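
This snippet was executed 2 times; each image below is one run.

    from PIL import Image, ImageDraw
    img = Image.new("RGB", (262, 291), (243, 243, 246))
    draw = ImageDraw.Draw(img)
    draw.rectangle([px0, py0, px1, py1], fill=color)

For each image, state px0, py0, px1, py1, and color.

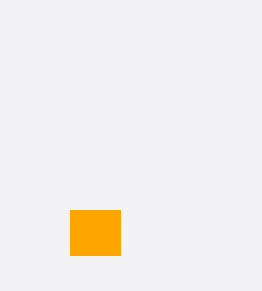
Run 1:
px0 = 70
py0 = 210
px1 = 120
py1 = 255
color = 'orange'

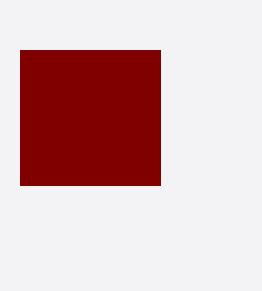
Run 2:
px0 = 20
py0 = 50
px1 = 160
py1 = 185
color = 'maroon'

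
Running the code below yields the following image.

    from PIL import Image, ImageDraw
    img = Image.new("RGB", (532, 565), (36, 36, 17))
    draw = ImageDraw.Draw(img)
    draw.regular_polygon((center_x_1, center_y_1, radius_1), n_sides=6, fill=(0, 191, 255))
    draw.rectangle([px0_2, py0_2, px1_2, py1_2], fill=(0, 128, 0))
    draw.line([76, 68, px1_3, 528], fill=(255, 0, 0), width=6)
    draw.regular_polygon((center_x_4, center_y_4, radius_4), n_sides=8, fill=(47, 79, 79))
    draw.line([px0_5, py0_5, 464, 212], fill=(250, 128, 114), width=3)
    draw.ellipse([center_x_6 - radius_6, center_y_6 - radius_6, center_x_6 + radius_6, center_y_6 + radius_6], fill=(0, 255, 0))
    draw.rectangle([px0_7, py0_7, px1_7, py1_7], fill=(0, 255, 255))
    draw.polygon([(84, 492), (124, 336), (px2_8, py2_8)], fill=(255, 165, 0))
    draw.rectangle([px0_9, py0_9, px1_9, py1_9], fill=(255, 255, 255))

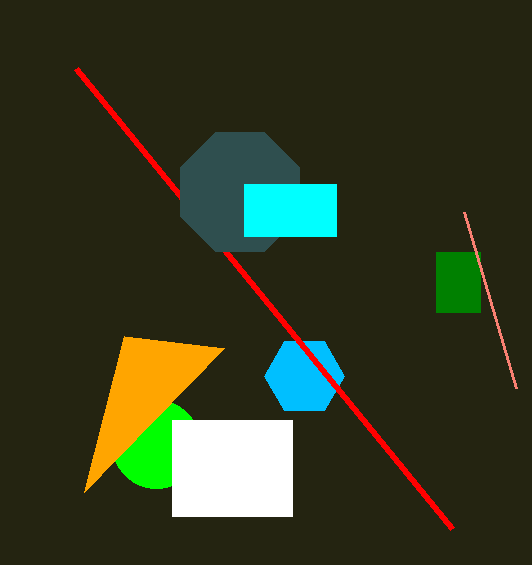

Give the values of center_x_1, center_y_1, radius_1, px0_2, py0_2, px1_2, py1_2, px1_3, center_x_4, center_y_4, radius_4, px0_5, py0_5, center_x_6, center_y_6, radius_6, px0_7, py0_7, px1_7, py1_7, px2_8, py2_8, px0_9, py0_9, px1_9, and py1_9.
center_x_1 = 304
center_y_1 = 376
radius_1 = 40
px0_2 = 436
py0_2 = 252
px1_2 = 480
py1_2 = 312
px1_3 = 452
center_x_4 = 240
center_y_4 = 192
radius_4 = 64
px0_5 = 516
py0_5 = 388
center_x_6 = 156
center_y_6 = 444
radius_6 = 44
px0_7 = 244
py0_7 = 184
px1_7 = 336
py1_7 = 236
px2_8 = 224
py2_8 = 348
px0_9 = 172
py0_9 = 420
px1_9 = 292
py1_9 = 516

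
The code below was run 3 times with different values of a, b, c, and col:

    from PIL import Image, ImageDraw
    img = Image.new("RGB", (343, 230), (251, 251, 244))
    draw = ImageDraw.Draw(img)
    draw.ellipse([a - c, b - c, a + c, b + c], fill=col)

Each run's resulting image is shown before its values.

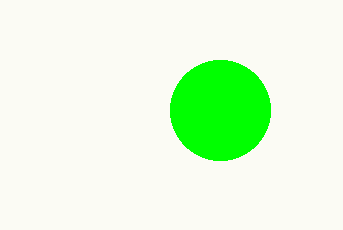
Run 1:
a = 220, b = 110, c = 50, col = 'lime'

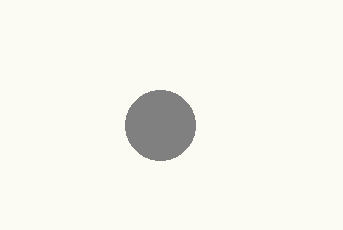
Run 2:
a = 160, b = 125, c = 35, col = 'gray'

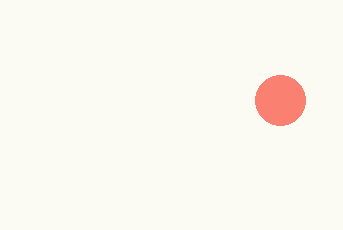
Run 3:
a = 280
b = 100
c = 25
col = 'salmon'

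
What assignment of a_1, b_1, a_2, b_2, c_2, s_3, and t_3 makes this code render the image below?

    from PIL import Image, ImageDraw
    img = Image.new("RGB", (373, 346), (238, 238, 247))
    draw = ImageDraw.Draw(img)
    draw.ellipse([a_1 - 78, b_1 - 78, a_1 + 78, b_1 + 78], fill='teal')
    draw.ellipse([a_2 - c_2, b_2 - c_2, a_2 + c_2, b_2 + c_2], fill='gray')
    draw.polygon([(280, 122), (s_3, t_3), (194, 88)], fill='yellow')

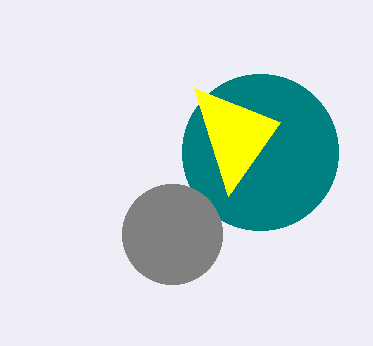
a_1 = 260; b_1 = 152; a_2 = 172; b_2 = 234; c_2 = 50; s_3 = 228; t_3 = 196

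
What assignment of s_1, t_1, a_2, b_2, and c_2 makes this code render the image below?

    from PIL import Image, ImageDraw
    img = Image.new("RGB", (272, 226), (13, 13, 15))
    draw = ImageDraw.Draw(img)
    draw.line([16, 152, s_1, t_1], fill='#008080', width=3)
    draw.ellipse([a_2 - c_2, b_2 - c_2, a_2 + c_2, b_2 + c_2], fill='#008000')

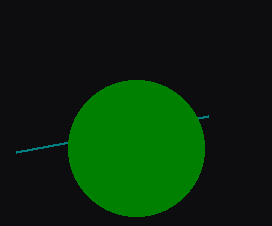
s_1 = 208; t_1 = 116; a_2 = 136; b_2 = 148; c_2 = 68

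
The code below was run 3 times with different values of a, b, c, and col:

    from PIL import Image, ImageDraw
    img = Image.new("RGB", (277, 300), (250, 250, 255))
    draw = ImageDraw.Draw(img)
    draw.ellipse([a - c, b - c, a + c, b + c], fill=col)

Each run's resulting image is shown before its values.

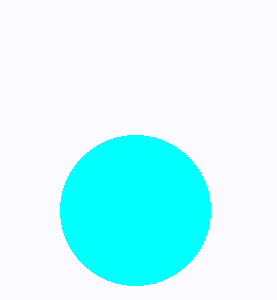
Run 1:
a = 135
b = 210
c = 75
col = 'cyan'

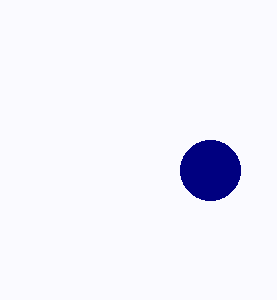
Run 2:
a = 210
b = 170
c = 30
col = 'navy'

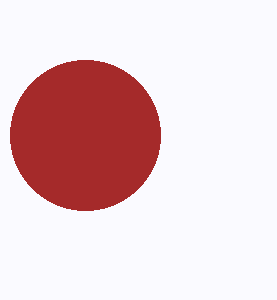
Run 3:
a = 85, b = 135, c = 75, col = 'brown'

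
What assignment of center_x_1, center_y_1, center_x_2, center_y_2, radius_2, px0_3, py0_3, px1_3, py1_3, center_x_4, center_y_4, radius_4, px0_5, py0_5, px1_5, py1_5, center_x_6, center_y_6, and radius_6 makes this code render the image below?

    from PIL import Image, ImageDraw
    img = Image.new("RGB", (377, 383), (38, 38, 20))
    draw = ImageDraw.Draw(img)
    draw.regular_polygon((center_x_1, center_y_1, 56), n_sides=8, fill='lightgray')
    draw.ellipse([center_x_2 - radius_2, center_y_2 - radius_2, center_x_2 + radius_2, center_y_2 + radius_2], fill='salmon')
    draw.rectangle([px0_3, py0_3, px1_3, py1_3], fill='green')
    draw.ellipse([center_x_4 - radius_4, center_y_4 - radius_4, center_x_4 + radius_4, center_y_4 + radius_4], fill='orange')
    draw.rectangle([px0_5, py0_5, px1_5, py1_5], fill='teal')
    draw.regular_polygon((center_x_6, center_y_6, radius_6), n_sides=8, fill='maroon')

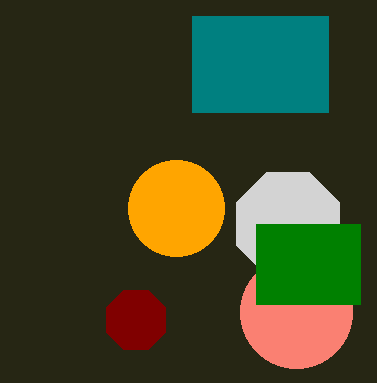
center_x_1 = 288, center_y_1 = 224, center_x_2 = 296, center_y_2 = 312, radius_2 = 56, px0_3 = 256, py0_3 = 224, px1_3 = 360, py1_3 = 304, center_x_4 = 176, center_y_4 = 208, radius_4 = 48, px0_5 = 192, py0_5 = 16, px1_5 = 328, py1_5 = 112, center_x_6 = 136, center_y_6 = 320, radius_6 = 32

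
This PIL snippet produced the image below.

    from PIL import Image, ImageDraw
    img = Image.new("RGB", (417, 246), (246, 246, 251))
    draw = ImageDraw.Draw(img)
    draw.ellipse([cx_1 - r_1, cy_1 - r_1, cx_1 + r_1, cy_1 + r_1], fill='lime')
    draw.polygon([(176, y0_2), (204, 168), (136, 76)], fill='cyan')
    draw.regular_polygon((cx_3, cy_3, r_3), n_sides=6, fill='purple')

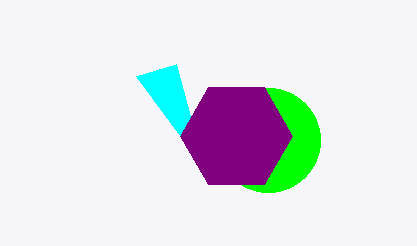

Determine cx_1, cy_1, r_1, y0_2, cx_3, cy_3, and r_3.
cx_1 = 268; cy_1 = 140; r_1 = 52; y0_2 = 64; cx_3 = 236; cy_3 = 136; r_3 = 56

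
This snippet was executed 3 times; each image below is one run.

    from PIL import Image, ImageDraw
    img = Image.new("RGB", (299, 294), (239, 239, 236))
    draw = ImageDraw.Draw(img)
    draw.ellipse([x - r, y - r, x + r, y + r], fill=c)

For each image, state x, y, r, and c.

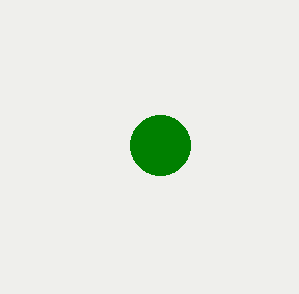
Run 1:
x = 160, y = 145, r = 30, c = 'green'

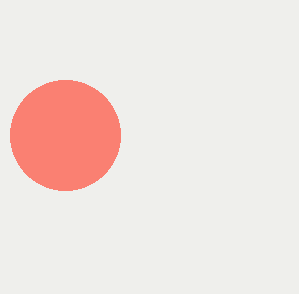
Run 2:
x = 65; y = 135; r = 55; c = 'salmon'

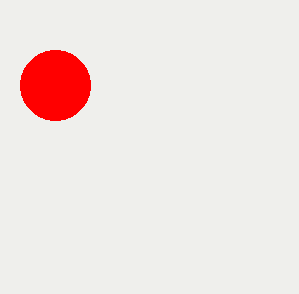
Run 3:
x = 55
y = 85
r = 35
c = 'red'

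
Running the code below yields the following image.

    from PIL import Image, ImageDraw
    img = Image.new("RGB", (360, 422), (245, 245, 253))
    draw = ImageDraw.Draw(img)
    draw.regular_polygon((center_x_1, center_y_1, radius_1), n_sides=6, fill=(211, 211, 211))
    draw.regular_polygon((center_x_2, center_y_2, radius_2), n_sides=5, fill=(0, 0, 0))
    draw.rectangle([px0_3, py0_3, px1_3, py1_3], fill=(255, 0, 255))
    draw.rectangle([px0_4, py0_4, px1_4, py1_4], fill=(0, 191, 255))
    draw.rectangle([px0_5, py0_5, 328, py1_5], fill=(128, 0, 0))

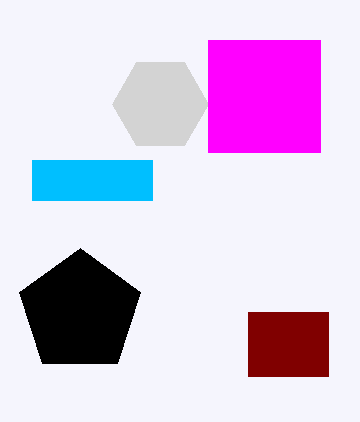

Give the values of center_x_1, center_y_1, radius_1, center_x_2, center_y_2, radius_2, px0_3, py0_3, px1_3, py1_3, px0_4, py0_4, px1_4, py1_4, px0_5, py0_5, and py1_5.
center_x_1 = 160, center_y_1 = 104, radius_1 = 48, center_x_2 = 80, center_y_2 = 312, radius_2 = 64, px0_3 = 208, py0_3 = 40, px1_3 = 320, py1_3 = 152, px0_4 = 32, py0_4 = 160, px1_4 = 152, py1_4 = 200, px0_5 = 248, py0_5 = 312, py1_5 = 376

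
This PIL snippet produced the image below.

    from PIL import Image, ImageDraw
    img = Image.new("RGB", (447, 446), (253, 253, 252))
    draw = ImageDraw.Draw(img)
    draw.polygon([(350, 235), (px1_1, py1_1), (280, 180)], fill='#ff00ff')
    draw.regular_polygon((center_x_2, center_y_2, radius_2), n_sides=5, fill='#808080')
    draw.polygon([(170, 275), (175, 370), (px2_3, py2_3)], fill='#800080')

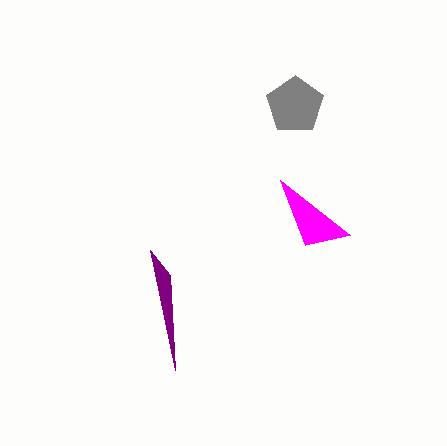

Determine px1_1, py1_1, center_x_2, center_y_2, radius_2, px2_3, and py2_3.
px1_1 = 305
py1_1 = 245
center_x_2 = 295
center_y_2 = 105
radius_2 = 30
px2_3 = 150
py2_3 = 250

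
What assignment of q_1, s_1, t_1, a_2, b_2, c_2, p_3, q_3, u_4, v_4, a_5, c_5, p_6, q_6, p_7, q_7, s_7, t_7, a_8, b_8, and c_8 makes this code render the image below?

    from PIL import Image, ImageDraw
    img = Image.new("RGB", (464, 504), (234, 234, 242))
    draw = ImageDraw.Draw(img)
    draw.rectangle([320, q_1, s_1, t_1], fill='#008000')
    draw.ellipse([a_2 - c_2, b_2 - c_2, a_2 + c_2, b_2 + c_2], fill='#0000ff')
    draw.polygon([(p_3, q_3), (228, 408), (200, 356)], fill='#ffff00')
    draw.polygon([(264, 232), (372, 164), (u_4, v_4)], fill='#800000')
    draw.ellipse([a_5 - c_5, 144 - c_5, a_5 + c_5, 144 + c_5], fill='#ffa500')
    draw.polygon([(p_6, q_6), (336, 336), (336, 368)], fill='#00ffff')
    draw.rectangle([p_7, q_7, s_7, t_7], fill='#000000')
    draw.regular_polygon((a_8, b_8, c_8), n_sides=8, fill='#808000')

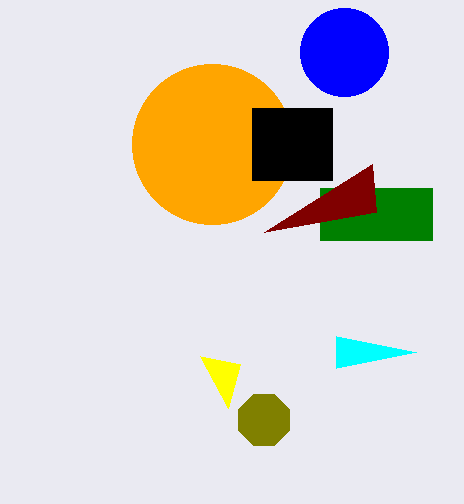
q_1 = 188, s_1 = 432, t_1 = 240, a_2 = 344, b_2 = 52, c_2 = 44, p_3 = 240, q_3 = 364, u_4 = 376, v_4 = 212, a_5 = 212, c_5 = 80, p_6 = 416, q_6 = 352, p_7 = 252, q_7 = 108, s_7 = 332, t_7 = 180, a_8 = 264, b_8 = 420, c_8 = 28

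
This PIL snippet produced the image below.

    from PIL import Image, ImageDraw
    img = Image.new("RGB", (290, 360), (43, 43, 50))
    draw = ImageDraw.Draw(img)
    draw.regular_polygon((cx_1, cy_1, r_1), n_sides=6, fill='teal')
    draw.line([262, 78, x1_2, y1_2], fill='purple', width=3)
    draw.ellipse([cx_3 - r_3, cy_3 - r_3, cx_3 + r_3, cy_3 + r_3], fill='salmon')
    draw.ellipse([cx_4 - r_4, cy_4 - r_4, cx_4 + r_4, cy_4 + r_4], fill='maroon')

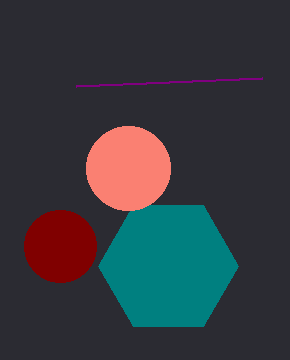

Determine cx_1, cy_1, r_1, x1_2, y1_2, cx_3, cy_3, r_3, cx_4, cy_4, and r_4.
cx_1 = 168
cy_1 = 266
r_1 = 70
x1_2 = 76
y1_2 = 86
cx_3 = 128
cy_3 = 168
r_3 = 42
cx_4 = 60
cy_4 = 246
r_4 = 36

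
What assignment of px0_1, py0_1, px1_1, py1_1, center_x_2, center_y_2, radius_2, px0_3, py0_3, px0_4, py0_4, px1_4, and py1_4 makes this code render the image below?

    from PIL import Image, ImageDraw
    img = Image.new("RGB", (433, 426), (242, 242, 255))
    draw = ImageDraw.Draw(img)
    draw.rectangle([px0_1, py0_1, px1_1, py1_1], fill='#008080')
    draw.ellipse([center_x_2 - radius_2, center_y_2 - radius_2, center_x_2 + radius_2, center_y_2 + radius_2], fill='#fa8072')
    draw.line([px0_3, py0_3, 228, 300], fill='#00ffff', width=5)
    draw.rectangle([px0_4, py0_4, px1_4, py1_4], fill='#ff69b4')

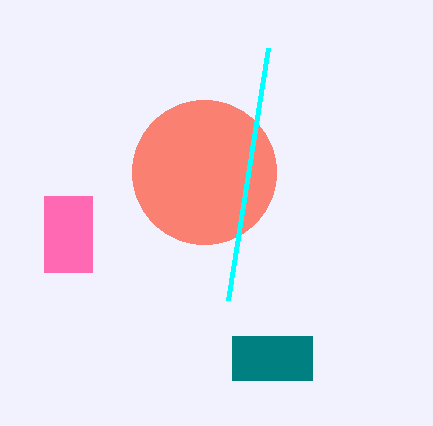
px0_1 = 232, py0_1 = 336, px1_1 = 312, py1_1 = 380, center_x_2 = 204, center_y_2 = 172, radius_2 = 72, px0_3 = 268, py0_3 = 48, px0_4 = 44, py0_4 = 196, px1_4 = 92, py1_4 = 272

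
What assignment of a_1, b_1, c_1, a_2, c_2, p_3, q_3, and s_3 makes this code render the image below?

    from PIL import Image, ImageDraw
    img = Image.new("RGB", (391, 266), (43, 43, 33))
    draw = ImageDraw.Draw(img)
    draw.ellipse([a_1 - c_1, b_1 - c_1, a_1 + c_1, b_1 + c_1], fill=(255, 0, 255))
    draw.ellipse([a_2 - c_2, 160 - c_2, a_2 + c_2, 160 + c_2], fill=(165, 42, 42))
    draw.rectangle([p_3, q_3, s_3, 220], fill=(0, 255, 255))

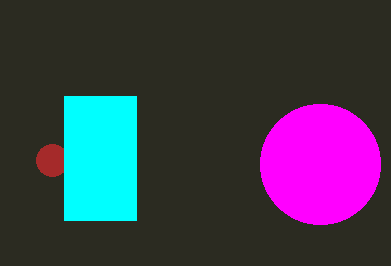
a_1 = 320, b_1 = 164, c_1 = 60, a_2 = 52, c_2 = 16, p_3 = 64, q_3 = 96, s_3 = 136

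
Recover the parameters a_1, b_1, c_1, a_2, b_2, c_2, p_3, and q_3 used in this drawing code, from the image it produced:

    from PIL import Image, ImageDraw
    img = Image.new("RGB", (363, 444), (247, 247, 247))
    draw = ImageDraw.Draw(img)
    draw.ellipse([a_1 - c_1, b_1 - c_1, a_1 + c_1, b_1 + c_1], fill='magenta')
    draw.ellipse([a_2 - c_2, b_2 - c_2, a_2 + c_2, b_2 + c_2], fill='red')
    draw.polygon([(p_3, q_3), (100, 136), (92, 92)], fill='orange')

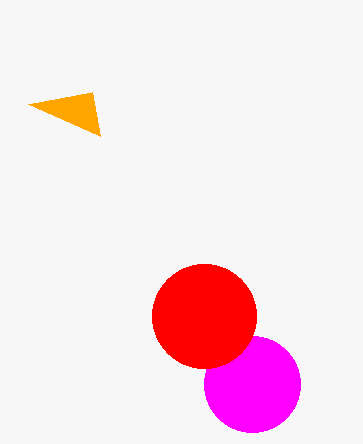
a_1 = 252
b_1 = 384
c_1 = 48
a_2 = 204
b_2 = 316
c_2 = 52
p_3 = 28
q_3 = 104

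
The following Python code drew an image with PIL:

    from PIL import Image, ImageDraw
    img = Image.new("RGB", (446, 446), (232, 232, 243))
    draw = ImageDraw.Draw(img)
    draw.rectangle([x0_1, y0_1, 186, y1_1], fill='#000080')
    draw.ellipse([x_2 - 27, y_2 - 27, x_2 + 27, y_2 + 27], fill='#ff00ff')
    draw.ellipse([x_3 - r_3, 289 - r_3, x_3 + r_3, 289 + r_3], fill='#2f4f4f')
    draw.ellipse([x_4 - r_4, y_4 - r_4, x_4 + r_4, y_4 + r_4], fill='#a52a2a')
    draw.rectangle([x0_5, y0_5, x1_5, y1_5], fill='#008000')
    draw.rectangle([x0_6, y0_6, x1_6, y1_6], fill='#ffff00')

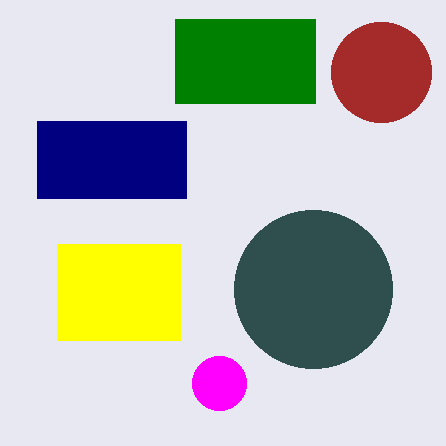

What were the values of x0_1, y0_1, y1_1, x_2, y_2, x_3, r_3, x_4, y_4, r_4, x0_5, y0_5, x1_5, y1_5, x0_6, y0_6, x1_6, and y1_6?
x0_1 = 37; y0_1 = 121; y1_1 = 198; x_2 = 219; y_2 = 383; x_3 = 313; r_3 = 79; x_4 = 381; y_4 = 72; r_4 = 50; x0_5 = 175; y0_5 = 19; x1_5 = 315; y1_5 = 103; x0_6 = 57; y0_6 = 244; x1_6 = 180; y1_6 = 340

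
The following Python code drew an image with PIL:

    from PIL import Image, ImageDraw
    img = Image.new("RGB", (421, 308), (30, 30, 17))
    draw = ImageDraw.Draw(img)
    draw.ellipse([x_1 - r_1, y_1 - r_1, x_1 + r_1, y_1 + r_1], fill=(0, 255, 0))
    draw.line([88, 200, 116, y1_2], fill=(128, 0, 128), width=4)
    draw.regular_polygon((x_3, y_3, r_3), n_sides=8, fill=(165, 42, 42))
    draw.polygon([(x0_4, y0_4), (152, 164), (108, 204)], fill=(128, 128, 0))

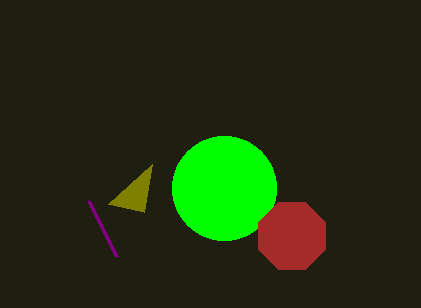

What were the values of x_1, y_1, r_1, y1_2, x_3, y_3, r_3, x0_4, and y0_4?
x_1 = 224
y_1 = 188
r_1 = 52
y1_2 = 256
x_3 = 292
y_3 = 236
r_3 = 36
x0_4 = 144
y0_4 = 212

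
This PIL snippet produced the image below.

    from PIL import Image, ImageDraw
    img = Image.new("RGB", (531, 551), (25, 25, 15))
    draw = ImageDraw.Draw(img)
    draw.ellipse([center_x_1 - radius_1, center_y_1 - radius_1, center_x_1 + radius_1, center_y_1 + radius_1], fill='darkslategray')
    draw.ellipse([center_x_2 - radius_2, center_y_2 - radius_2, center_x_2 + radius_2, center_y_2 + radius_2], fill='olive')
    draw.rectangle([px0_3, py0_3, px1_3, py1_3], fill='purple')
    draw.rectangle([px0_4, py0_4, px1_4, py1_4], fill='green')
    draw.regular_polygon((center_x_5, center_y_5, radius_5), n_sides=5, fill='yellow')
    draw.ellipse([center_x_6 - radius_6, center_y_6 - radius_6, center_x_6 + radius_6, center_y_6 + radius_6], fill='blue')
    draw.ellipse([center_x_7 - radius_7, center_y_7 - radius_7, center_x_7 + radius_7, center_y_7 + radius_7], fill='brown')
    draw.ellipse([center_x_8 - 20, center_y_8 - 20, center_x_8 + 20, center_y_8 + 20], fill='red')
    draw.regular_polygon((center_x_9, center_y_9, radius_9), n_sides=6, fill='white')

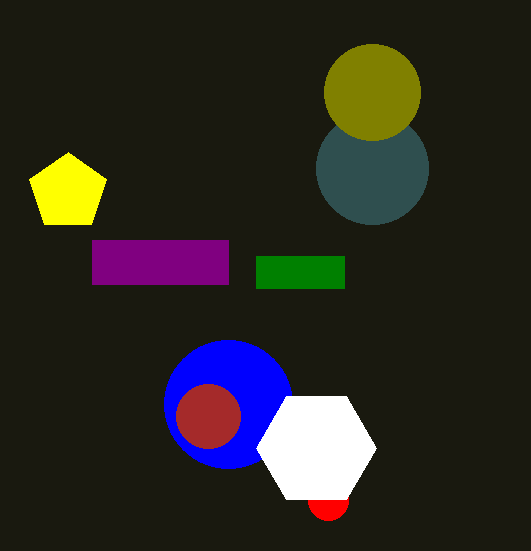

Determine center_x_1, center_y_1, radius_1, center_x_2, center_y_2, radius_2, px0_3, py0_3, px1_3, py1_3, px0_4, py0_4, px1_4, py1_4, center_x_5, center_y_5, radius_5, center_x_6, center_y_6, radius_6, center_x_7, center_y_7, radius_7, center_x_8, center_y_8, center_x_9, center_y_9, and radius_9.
center_x_1 = 372, center_y_1 = 168, radius_1 = 56, center_x_2 = 372, center_y_2 = 92, radius_2 = 48, px0_3 = 92, py0_3 = 240, px1_3 = 228, py1_3 = 284, px0_4 = 256, py0_4 = 256, px1_4 = 344, py1_4 = 288, center_x_5 = 68, center_y_5 = 192, radius_5 = 40, center_x_6 = 228, center_y_6 = 404, radius_6 = 64, center_x_7 = 208, center_y_7 = 416, radius_7 = 32, center_x_8 = 328, center_y_8 = 500, center_x_9 = 316, center_y_9 = 448, radius_9 = 60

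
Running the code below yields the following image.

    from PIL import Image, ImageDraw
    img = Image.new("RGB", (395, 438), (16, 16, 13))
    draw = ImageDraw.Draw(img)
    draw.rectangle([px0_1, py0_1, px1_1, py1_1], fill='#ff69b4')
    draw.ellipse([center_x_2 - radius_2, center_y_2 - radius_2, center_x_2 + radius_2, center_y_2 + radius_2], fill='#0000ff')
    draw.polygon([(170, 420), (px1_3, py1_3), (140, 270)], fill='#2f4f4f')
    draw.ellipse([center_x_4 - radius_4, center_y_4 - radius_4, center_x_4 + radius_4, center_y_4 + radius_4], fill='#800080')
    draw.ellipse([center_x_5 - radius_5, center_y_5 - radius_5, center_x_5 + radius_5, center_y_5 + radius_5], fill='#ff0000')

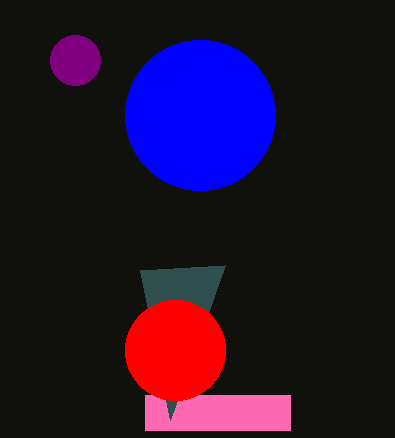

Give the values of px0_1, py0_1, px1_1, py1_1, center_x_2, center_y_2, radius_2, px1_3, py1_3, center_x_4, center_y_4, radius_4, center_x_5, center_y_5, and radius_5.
px0_1 = 145; py0_1 = 395; px1_1 = 290; py1_1 = 430; center_x_2 = 200; center_y_2 = 115; radius_2 = 75; px1_3 = 225; py1_3 = 265; center_x_4 = 75; center_y_4 = 60; radius_4 = 25; center_x_5 = 175; center_y_5 = 350; radius_5 = 50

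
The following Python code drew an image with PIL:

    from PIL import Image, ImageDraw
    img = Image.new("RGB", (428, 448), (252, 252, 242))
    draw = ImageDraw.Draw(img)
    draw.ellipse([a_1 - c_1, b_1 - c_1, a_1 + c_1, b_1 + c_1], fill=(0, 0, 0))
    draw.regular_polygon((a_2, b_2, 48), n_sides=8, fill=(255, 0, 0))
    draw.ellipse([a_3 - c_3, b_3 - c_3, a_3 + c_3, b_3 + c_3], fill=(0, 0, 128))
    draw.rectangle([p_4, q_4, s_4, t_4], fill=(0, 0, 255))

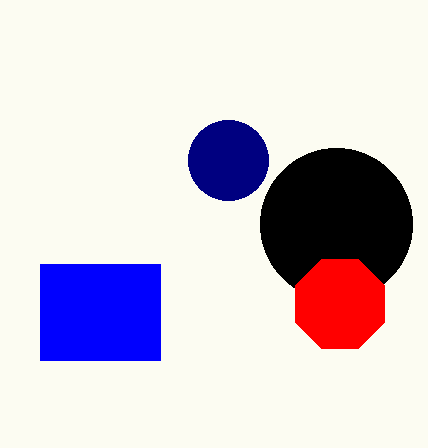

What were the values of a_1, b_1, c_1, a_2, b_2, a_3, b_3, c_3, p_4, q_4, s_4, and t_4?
a_1 = 336
b_1 = 224
c_1 = 76
a_2 = 340
b_2 = 304
a_3 = 228
b_3 = 160
c_3 = 40
p_4 = 40
q_4 = 264
s_4 = 160
t_4 = 360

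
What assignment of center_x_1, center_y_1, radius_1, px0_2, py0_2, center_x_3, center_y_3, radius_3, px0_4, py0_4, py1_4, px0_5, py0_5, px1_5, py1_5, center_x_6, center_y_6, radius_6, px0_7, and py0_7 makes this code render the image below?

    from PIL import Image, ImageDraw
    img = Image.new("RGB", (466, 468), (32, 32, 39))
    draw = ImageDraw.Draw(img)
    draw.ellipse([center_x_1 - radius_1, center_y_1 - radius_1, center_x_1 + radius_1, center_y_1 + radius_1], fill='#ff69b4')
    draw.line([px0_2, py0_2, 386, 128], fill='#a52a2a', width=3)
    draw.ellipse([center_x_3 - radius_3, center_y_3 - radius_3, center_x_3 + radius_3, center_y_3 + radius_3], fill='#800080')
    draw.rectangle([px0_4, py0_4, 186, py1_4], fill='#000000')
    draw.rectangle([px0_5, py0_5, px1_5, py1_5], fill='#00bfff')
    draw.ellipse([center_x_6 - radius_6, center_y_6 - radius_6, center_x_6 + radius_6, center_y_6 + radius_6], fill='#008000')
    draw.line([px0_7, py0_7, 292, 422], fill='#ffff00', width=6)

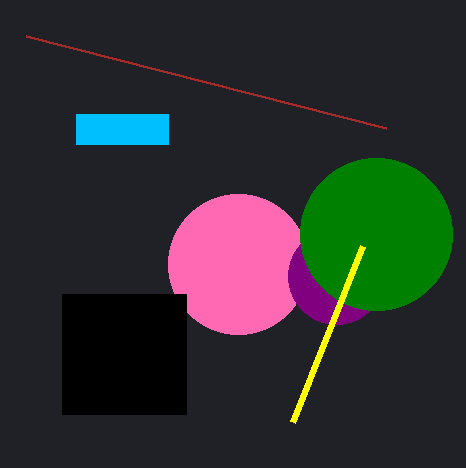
center_x_1 = 238, center_y_1 = 264, radius_1 = 70, px0_2 = 26, py0_2 = 36, center_x_3 = 336, center_y_3 = 276, radius_3 = 48, px0_4 = 62, py0_4 = 294, py1_4 = 414, px0_5 = 76, py0_5 = 114, px1_5 = 168, py1_5 = 144, center_x_6 = 376, center_y_6 = 234, radius_6 = 76, px0_7 = 362, py0_7 = 246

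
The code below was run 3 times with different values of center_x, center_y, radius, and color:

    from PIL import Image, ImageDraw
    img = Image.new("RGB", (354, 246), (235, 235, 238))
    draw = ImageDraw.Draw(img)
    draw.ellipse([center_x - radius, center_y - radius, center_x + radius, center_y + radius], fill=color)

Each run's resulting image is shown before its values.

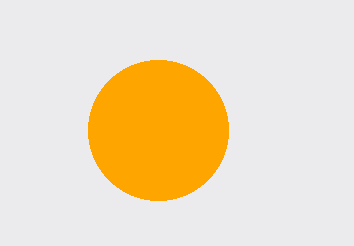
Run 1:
center_x = 158; center_y = 130; radius = 70; color = 'orange'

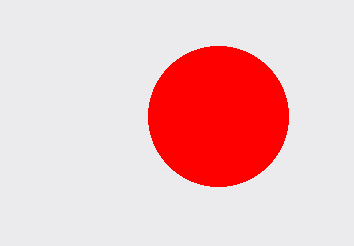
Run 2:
center_x = 218
center_y = 116
radius = 70
color = 'red'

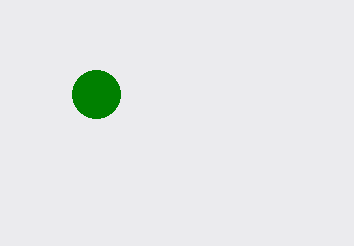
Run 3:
center_x = 96, center_y = 94, radius = 24, color = 'green'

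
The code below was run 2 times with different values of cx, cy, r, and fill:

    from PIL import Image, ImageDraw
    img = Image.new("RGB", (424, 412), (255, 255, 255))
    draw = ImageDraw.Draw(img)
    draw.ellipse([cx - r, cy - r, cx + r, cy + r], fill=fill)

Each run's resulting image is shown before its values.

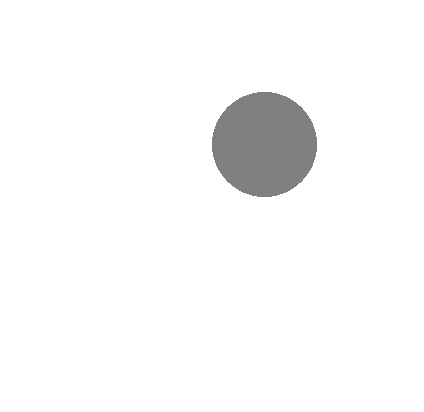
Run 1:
cx = 264
cy = 144
r = 52
fill = 'gray'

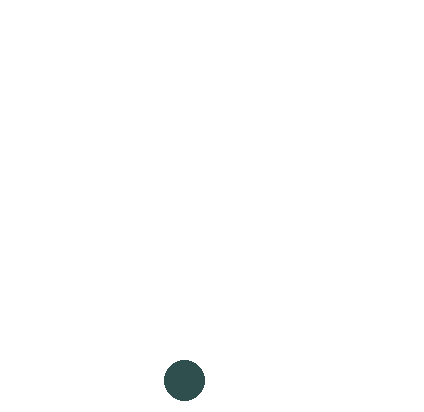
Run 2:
cx = 184
cy = 380
r = 20
fill = 'darkslategray'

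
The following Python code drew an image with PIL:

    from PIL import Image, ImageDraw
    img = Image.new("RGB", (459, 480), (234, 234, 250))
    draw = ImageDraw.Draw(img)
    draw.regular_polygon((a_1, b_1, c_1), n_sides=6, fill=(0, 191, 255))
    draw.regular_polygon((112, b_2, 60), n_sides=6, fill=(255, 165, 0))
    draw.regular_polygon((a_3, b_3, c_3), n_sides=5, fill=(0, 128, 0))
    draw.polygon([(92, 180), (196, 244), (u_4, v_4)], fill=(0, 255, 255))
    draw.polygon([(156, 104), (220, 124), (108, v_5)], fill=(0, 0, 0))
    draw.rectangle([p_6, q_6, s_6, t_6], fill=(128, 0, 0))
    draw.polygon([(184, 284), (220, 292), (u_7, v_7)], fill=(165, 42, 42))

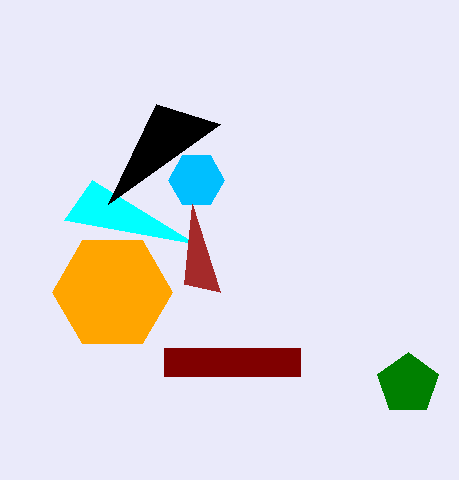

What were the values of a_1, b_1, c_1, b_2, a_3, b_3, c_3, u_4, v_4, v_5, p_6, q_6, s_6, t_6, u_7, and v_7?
a_1 = 196, b_1 = 180, c_1 = 28, b_2 = 292, a_3 = 408, b_3 = 384, c_3 = 32, u_4 = 64, v_4 = 220, v_5 = 204, p_6 = 164, q_6 = 348, s_6 = 300, t_6 = 376, u_7 = 192, v_7 = 204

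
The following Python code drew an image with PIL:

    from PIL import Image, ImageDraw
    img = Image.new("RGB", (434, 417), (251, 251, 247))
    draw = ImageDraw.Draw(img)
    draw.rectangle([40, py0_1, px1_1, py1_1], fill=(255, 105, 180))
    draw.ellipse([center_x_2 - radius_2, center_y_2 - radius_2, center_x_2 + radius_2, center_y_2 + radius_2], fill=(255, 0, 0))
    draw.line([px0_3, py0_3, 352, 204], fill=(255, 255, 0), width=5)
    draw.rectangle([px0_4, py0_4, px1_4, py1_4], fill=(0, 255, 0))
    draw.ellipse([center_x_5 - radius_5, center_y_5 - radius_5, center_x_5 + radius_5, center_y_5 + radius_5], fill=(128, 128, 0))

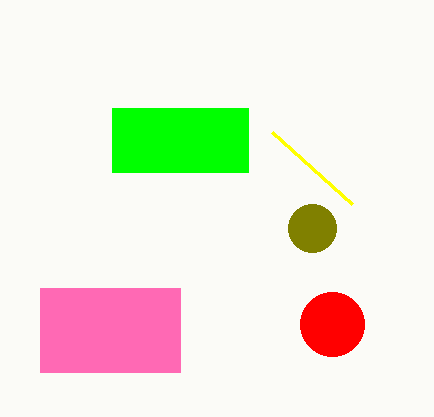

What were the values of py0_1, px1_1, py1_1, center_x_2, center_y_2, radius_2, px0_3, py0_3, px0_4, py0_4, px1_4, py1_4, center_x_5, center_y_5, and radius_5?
py0_1 = 288; px1_1 = 180; py1_1 = 372; center_x_2 = 332; center_y_2 = 324; radius_2 = 32; px0_3 = 272; py0_3 = 132; px0_4 = 112; py0_4 = 108; px1_4 = 248; py1_4 = 172; center_x_5 = 312; center_y_5 = 228; radius_5 = 24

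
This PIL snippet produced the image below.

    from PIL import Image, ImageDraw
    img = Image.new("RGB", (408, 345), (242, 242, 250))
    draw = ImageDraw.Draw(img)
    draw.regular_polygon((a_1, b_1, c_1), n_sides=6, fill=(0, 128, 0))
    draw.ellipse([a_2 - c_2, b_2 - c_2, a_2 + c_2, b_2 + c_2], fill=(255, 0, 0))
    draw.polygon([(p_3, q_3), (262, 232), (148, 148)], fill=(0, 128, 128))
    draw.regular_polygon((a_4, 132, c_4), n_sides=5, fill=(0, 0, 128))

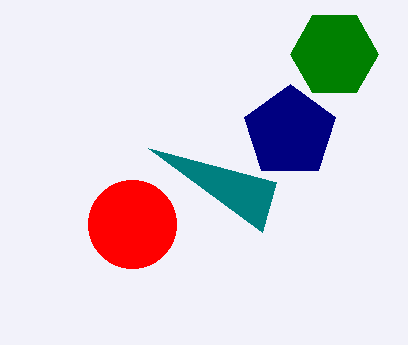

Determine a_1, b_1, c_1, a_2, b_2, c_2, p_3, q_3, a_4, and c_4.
a_1 = 334
b_1 = 54
c_1 = 44
a_2 = 132
b_2 = 224
c_2 = 44
p_3 = 276
q_3 = 182
a_4 = 290
c_4 = 48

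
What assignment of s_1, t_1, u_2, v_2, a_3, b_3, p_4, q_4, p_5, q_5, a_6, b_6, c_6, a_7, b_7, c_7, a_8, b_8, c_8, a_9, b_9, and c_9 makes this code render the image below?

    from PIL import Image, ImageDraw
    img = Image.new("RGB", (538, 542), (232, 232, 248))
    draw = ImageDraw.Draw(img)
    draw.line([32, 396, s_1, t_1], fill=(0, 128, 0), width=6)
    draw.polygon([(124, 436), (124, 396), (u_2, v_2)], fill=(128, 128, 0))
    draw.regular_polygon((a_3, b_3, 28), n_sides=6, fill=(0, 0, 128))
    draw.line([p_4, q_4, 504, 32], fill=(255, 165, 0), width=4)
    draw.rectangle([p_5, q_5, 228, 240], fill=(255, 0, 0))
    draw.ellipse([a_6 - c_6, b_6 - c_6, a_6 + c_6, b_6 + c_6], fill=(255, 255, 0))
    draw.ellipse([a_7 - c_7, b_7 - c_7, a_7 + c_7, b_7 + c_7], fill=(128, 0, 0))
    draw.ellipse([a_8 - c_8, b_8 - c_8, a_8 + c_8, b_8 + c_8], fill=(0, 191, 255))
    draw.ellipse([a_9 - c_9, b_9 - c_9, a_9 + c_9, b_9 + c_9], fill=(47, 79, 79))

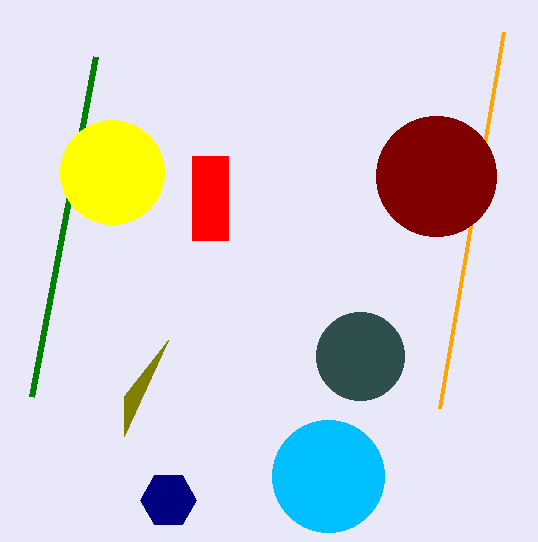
s_1 = 96, t_1 = 56, u_2 = 168, v_2 = 340, a_3 = 168, b_3 = 500, p_4 = 440, q_4 = 408, p_5 = 192, q_5 = 156, a_6 = 112, b_6 = 172, c_6 = 52, a_7 = 436, b_7 = 176, c_7 = 60, a_8 = 328, b_8 = 476, c_8 = 56, a_9 = 360, b_9 = 356, c_9 = 44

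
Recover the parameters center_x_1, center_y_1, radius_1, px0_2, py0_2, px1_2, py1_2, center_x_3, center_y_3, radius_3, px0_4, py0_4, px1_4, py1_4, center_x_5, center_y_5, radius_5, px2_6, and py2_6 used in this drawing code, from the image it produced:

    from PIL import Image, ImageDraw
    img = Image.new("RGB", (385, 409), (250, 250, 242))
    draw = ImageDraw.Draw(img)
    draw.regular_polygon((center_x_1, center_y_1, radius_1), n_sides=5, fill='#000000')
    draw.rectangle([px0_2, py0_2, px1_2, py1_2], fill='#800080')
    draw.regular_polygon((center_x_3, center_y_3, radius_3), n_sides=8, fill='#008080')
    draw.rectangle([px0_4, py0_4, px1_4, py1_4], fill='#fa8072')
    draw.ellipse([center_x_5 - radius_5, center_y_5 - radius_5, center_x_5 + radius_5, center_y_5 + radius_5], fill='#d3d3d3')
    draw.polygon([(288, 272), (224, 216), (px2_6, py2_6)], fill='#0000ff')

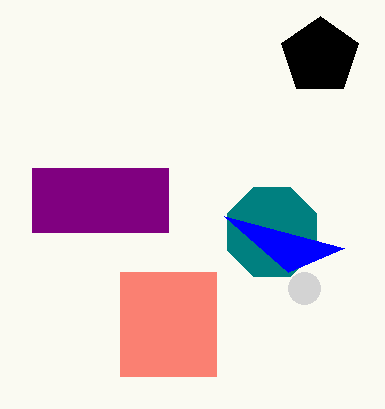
center_x_1 = 320, center_y_1 = 56, radius_1 = 40, px0_2 = 32, py0_2 = 168, px1_2 = 168, py1_2 = 232, center_x_3 = 272, center_y_3 = 232, radius_3 = 48, px0_4 = 120, py0_4 = 272, px1_4 = 216, py1_4 = 376, center_x_5 = 304, center_y_5 = 288, radius_5 = 16, px2_6 = 344, py2_6 = 248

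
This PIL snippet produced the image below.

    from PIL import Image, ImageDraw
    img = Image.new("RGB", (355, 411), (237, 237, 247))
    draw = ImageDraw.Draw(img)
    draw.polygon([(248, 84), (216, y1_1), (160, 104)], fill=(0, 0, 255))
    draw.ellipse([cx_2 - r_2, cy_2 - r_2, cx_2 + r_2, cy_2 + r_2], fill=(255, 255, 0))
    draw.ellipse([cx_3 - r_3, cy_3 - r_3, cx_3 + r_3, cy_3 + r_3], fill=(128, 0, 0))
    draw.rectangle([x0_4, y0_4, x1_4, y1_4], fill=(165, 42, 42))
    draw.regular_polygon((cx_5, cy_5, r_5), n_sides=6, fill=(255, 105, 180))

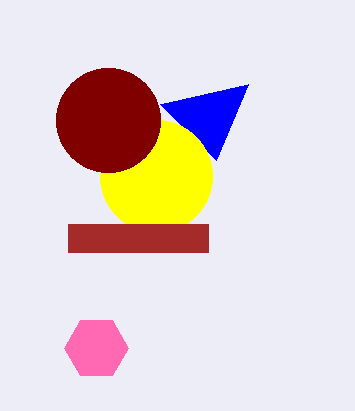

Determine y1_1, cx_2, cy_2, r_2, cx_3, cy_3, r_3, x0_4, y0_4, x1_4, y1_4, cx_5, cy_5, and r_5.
y1_1 = 160, cx_2 = 156, cy_2 = 176, r_2 = 56, cx_3 = 108, cy_3 = 120, r_3 = 52, x0_4 = 68, y0_4 = 224, x1_4 = 208, y1_4 = 252, cx_5 = 96, cy_5 = 348, r_5 = 32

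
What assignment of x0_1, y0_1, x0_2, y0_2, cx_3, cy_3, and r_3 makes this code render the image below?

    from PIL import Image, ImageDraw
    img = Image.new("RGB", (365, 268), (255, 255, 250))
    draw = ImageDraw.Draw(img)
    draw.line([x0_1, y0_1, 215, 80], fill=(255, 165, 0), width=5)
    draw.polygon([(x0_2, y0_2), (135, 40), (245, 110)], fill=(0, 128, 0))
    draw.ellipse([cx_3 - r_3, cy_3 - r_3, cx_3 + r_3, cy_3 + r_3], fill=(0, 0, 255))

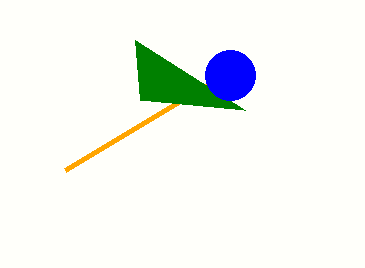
x0_1 = 65
y0_1 = 170
x0_2 = 140
y0_2 = 100
cx_3 = 230
cy_3 = 75
r_3 = 25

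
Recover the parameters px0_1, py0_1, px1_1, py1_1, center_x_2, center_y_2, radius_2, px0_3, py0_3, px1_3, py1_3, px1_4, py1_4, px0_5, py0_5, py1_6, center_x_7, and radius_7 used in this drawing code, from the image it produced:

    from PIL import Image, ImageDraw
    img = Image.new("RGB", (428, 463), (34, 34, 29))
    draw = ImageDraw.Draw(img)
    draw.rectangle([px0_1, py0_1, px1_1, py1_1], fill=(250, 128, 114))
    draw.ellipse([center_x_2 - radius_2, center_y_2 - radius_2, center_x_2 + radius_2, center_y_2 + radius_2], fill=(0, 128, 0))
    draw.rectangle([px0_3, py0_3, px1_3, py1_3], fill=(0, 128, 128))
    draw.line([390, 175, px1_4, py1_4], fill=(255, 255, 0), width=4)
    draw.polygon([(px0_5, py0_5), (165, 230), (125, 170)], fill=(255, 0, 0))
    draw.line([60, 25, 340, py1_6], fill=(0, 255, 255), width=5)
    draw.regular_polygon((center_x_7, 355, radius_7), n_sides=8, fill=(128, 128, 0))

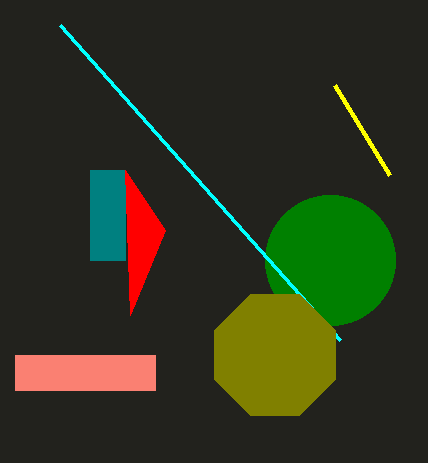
px0_1 = 15
py0_1 = 355
px1_1 = 155
py1_1 = 390
center_x_2 = 330
center_y_2 = 260
radius_2 = 65
px0_3 = 90
py0_3 = 170
px1_3 = 125
py1_3 = 260
px1_4 = 335
py1_4 = 85
px0_5 = 130
py0_5 = 315
py1_6 = 340
center_x_7 = 275
radius_7 = 65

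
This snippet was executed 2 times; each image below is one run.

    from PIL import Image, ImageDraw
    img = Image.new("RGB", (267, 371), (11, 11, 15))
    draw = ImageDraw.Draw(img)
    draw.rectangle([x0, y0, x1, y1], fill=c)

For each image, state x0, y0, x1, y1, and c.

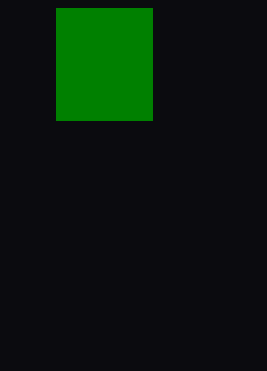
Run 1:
x0 = 56; y0 = 8; x1 = 152; y1 = 120; c = 'green'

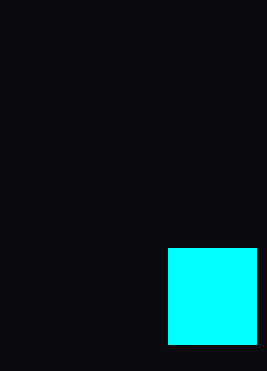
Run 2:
x0 = 168
y0 = 248
x1 = 256
y1 = 344
c = 'cyan'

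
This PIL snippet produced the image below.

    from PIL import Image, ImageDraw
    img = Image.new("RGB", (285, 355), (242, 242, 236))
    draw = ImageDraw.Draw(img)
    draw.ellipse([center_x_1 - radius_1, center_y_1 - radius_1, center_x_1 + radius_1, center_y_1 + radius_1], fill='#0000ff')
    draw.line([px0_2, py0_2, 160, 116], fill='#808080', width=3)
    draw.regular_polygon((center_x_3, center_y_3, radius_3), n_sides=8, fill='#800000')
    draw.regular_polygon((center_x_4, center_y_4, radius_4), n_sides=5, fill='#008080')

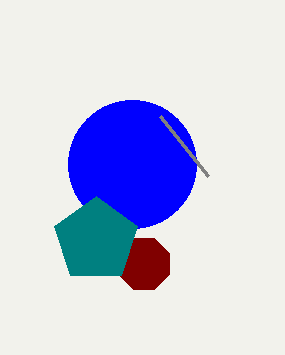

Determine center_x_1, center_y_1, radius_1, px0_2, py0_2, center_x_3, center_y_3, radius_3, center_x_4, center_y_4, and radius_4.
center_x_1 = 132
center_y_1 = 164
radius_1 = 64
px0_2 = 208
py0_2 = 176
center_x_3 = 144
center_y_3 = 264
radius_3 = 28
center_x_4 = 96
center_y_4 = 240
radius_4 = 44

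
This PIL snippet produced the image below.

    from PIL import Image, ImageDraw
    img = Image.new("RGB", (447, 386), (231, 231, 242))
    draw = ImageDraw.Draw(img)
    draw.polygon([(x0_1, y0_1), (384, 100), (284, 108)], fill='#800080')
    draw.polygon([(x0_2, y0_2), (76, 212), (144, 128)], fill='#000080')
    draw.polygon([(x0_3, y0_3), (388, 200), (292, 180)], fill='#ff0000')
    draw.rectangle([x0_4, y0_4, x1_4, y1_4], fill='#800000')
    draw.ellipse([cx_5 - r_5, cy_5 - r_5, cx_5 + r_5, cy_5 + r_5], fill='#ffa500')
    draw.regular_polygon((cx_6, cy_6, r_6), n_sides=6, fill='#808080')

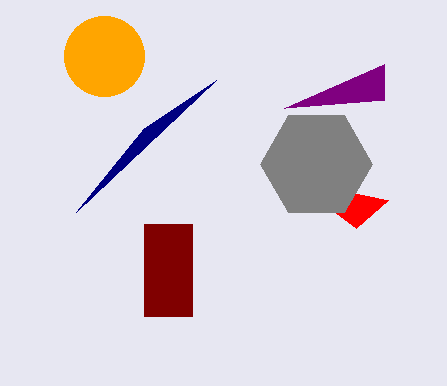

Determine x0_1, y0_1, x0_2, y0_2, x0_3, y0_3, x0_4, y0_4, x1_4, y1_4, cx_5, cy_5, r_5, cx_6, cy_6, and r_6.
x0_1 = 384, y0_1 = 64, x0_2 = 216, y0_2 = 80, x0_3 = 356, y0_3 = 228, x0_4 = 144, y0_4 = 224, x1_4 = 192, y1_4 = 316, cx_5 = 104, cy_5 = 56, r_5 = 40, cx_6 = 316, cy_6 = 164, r_6 = 56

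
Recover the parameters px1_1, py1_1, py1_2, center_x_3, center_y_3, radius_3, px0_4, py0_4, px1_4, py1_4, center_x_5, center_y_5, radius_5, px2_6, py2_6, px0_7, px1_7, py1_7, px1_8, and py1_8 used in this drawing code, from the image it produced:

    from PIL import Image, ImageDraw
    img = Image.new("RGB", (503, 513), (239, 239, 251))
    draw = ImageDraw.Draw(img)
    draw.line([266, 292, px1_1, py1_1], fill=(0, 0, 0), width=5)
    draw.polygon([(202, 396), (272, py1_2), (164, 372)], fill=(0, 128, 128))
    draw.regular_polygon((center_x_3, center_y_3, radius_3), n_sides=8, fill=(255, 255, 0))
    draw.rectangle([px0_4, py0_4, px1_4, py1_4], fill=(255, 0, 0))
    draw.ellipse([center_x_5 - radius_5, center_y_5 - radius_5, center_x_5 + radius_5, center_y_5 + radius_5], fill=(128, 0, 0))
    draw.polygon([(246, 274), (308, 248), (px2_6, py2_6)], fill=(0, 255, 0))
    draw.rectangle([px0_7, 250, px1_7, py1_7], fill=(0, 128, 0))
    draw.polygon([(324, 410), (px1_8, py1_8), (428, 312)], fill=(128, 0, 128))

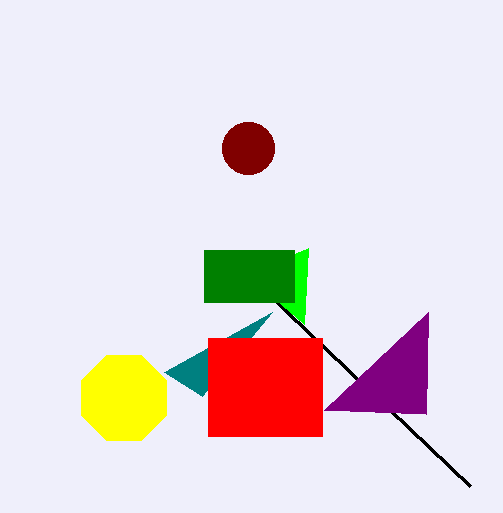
px1_1 = 470, py1_1 = 486, py1_2 = 312, center_x_3 = 124, center_y_3 = 398, radius_3 = 46, px0_4 = 208, py0_4 = 338, px1_4 = 322, py1_4 = 436, center_x_5 = 248, center_y_5 = 148, radius_5 = 26, px2_6 = 304, py2_6 = 324, px0_7 = 204, px1_7 = 294, py1_7 = 302, px1_8 = 426, py1_8 = 414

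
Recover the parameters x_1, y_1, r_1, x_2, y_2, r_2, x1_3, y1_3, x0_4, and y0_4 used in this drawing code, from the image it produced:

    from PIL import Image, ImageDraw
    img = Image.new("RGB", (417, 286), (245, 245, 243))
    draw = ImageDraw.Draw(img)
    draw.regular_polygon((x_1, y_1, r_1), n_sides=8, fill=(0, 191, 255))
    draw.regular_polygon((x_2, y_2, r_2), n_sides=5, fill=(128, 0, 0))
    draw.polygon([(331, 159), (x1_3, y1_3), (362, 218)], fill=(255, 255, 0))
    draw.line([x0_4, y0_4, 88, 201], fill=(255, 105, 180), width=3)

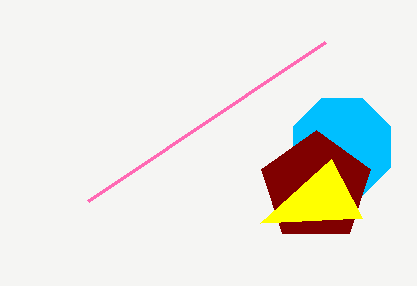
x_1 = 342
y_1 = 147
r_1 = 53
x_2 = 316
y_2 = 187
r_2 = 57
x1_3 = 260
y1_3 = 223
x0_4 = 325
y0_4 = 42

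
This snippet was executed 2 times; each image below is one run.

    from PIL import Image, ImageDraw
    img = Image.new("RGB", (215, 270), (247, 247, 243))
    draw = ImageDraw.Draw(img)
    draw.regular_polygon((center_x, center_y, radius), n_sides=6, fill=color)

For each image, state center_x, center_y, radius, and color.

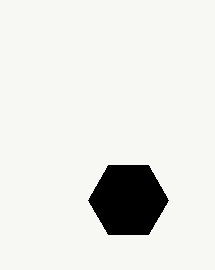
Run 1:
center_x = 128
center_y = 200
radius = 40
color = 'black'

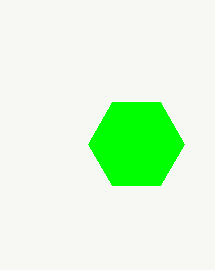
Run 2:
center_x = 136
center_y = 144
radius = 48
color = 'lime'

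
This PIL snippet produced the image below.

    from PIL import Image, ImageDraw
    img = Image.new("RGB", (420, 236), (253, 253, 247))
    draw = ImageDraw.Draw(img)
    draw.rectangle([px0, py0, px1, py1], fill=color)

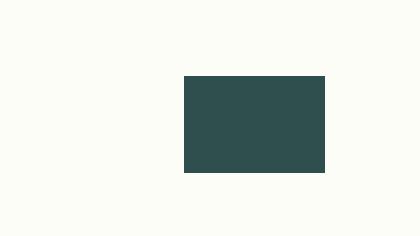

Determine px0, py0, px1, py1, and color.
px0 = 184; py0 = 76; px1 = 324; py1 = 172; color = 'darkslategray'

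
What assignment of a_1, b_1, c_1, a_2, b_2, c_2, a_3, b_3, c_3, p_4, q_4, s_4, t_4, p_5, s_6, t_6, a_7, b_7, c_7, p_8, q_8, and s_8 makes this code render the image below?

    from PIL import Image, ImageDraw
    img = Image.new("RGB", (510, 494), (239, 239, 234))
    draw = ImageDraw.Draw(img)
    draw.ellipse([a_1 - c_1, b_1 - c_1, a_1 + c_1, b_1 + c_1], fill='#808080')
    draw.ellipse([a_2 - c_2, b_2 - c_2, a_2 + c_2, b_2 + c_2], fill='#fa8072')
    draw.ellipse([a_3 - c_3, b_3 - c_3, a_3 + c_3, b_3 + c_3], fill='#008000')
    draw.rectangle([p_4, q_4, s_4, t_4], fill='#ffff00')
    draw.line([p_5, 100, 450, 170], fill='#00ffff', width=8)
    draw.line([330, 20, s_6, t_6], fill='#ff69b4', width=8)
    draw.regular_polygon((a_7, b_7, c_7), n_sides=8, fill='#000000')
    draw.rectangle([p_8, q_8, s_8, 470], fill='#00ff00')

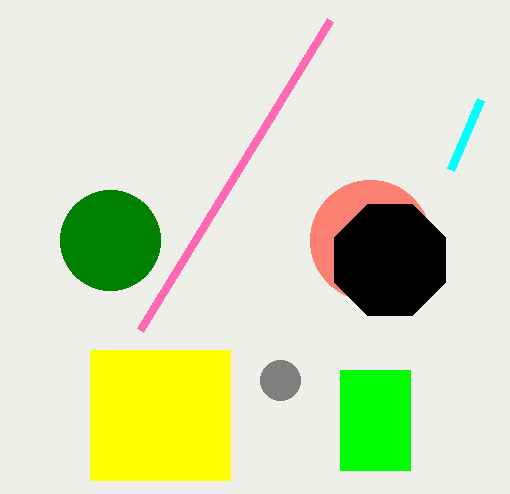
a_1 = 280, b_1 = 380, c_1 = 20, a_2 = 370, b_2 = 240, c_2 = 60, a_3 = 110, b_3 = 240, c_3 = 50, p_4 = 90, q_4 = 350, s_4 = 230, t_4 = 480, p_5 = 480, s_6 = 140, t_6 = 330, a_7 = 390, b_7 = 260, c_7 = 60, p_8 = 340, q_8 = 370, s_8 = 410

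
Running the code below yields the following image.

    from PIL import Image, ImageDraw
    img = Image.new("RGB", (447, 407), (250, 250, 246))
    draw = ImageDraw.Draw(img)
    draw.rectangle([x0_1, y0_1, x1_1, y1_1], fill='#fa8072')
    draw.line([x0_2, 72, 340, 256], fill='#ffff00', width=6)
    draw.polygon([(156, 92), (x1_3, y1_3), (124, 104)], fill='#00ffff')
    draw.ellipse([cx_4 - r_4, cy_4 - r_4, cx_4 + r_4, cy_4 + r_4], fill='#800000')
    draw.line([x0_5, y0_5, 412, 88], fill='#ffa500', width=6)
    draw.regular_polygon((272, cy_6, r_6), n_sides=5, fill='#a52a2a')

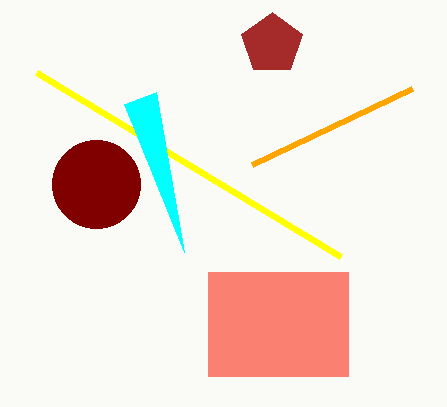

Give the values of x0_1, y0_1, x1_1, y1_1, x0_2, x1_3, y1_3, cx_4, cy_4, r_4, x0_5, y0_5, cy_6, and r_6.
x0_1 = 208
y0_1 = 272
x1_1 = 348
y1_1 = 376
x0_2 = 36
x1_3 = 184
y1_3 = 252
cx_4 = 96
cy_4 = 184
r_4 = 44
x0_5 = 252
y0_5 = 164
cy_6 = 44
r_6 = 32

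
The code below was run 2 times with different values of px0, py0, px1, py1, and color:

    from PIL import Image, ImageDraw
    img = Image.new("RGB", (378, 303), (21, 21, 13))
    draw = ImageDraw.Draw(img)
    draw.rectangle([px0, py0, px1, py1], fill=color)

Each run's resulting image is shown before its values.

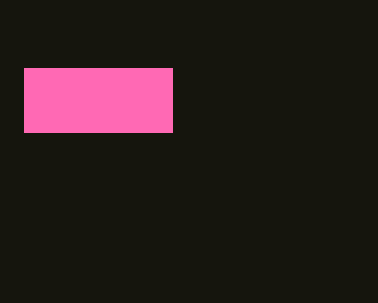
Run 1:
px0 = 24
py0 = 68
px1 = 172
py1 = 132
color = 'hotpink'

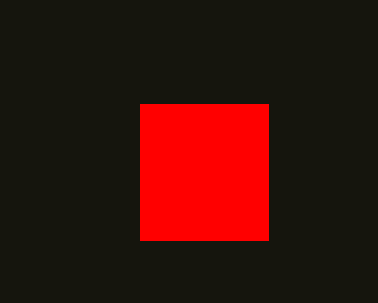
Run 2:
px0 = 140, py0 = 104, px1 = 268, py1 = 240, color = 'red'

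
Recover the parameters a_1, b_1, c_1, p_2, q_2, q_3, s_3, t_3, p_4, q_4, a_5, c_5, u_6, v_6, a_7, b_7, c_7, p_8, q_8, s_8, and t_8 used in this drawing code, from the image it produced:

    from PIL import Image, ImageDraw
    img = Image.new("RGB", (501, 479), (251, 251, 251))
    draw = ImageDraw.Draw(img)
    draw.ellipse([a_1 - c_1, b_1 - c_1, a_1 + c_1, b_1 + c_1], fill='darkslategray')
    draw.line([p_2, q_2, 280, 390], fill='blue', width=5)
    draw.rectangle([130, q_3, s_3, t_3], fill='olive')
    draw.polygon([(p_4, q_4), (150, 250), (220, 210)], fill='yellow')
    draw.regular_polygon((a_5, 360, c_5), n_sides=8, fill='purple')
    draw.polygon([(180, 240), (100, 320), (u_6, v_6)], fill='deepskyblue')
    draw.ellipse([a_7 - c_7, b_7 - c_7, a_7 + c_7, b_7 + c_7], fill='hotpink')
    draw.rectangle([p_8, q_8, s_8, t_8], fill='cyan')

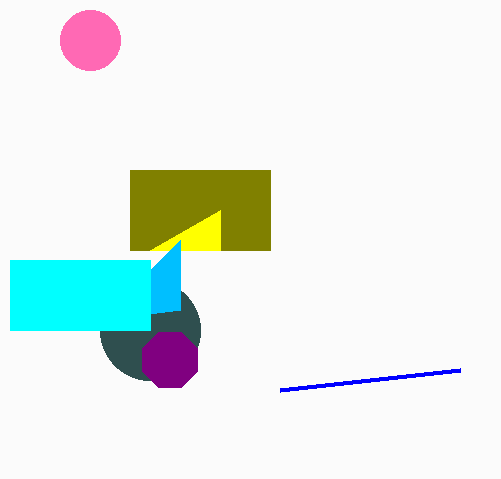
a_1 = 150
b_1 = 330
c_1 = 50
p_2 = 460
q_2 = 370
q_3 = 170
s_3 = 270
t_3 = 250
p_4 = 220
q_4 = 250
a_5 = 170
c_5 = 30
u_6 = 180
v_6 = 310
a_7 = 90
b_7 = 40
c_7 = 30
p_8 = 10
q_8 = 260
s_8 = 150
t_8 = 330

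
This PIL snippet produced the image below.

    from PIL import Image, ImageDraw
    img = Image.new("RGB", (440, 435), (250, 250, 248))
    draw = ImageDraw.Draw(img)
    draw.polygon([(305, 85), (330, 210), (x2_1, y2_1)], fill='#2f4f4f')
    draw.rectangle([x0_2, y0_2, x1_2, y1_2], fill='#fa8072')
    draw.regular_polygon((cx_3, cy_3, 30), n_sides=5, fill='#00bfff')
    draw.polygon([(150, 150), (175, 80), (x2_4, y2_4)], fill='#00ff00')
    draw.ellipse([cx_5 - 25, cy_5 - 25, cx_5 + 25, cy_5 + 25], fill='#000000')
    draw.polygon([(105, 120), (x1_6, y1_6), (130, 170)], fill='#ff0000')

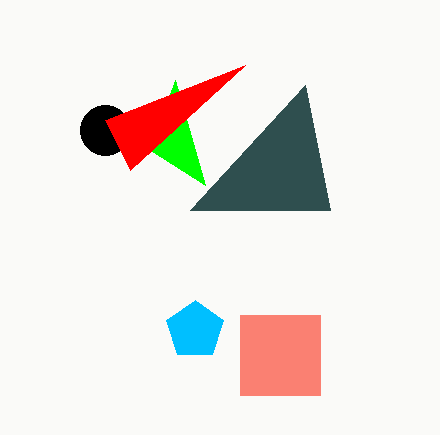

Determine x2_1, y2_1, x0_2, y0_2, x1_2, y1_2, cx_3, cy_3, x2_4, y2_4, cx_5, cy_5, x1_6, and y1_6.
x2_1 = 190, y2_1 = 210, x0_2 = 240, y0_2 = 315, x1_2 = 320, y1_2 = 395, cx_3 = 195, cy_3 = 330, x2_4 = 205, y2_4 = 185, cx_5 = 105, cy_5 = 130, x1_6 = 245, y1_6 = 65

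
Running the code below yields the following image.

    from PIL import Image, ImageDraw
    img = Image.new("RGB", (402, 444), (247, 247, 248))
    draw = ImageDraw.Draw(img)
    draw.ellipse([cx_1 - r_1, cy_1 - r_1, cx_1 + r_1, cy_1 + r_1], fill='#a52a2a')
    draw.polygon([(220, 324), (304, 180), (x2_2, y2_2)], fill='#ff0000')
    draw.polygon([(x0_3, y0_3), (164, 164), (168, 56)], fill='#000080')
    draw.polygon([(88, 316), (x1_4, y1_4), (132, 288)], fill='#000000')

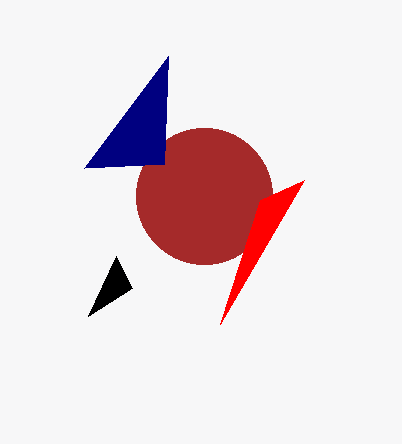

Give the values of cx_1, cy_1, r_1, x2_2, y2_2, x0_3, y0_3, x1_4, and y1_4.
cx_1 = 204; cy_1 = 196; r_1 = 68; x2_2 = 260; y2_2 = 200; x0_3 = 84; y0_3 = 168; x1_4 = 116; y1_4 = 256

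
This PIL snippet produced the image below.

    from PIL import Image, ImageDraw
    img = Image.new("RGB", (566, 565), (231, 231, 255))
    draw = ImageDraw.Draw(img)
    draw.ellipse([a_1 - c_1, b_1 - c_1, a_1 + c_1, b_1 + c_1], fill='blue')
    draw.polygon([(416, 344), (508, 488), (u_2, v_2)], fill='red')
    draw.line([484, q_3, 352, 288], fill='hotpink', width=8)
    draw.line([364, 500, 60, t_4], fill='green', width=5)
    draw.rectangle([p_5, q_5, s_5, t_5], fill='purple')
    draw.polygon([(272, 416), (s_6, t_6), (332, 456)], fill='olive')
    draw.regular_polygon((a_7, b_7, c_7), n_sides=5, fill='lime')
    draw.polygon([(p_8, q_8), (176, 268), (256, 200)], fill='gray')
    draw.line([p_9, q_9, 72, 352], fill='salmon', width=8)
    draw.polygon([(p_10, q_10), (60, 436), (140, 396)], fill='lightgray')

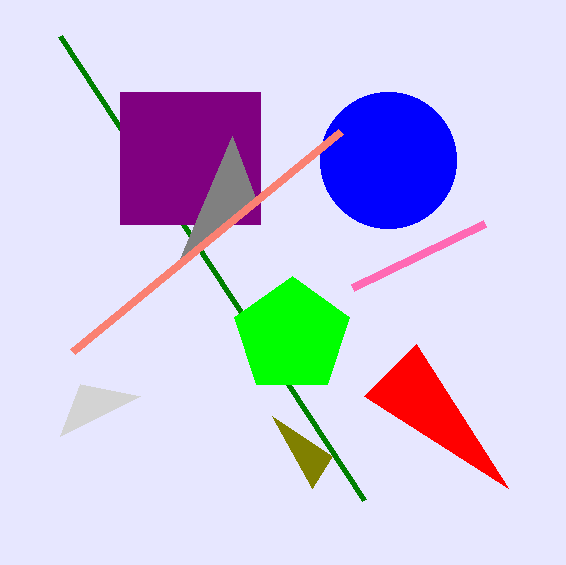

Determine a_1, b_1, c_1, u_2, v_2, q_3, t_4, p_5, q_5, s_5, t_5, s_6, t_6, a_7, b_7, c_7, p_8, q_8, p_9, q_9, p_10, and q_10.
a_1 = 388; b_1 = 160; c_1 = 68; u_2 = 364; v_2 = 396; q_3 = 224; t_4 = 36; p_5 = 120; q_5 = 92; s_5 = 260; t_5 = 224; s_6 = 312; t_6 = 488; a_7 = 292; b_7 = 336; c_7 = 60; p_8 = 232; q_8 = 136; p_9 = 340; q_9 = 132; p_10 = 80; q_10 = 384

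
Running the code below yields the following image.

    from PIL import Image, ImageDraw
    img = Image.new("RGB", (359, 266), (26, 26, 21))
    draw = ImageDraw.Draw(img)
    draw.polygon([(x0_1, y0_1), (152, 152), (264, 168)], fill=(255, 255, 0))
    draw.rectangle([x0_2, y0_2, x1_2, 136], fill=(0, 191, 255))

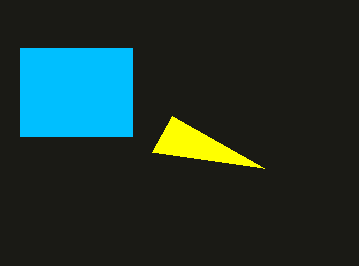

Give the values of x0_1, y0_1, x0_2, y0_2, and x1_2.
x0_1 = 172; y0_1 = 116; x0_2 = 20; y0_2 = 48; x1_2 = 132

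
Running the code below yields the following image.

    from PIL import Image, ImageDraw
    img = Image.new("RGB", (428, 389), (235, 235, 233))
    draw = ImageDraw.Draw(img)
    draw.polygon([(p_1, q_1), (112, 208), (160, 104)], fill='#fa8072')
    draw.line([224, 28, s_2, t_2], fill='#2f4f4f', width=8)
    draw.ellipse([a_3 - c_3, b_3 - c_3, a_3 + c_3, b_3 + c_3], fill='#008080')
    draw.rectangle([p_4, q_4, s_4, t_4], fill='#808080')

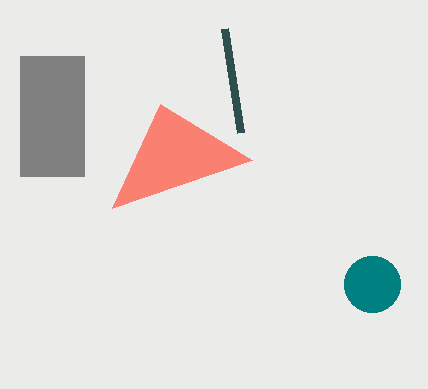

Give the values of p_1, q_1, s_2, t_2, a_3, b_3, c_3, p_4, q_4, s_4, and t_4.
p_1 = 252
q_1 = 160
s_2 = 240
t_2 = 132
a_3 = 372
b_3 = 284
c_3 = 28
p_4 = 20
q_4 = 56
s_4 = 84
t_4 = 176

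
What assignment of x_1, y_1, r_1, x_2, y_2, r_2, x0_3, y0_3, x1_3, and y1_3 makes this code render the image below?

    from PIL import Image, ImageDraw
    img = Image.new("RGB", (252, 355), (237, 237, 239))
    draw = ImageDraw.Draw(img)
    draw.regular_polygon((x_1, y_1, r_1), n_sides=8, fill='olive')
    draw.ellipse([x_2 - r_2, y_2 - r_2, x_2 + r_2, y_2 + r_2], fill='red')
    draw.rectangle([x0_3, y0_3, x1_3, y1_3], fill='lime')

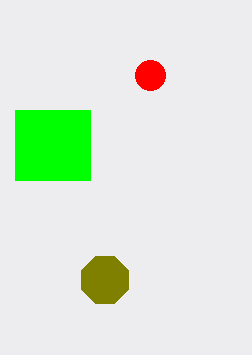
x_1 = 105; y_1 = 280; r_1 = 25; x_2 = 150; y_2 = 75; r_2 = 15; x0_3 = 15; y0_3 = 110; x1_3 = 90; y1_3 = 180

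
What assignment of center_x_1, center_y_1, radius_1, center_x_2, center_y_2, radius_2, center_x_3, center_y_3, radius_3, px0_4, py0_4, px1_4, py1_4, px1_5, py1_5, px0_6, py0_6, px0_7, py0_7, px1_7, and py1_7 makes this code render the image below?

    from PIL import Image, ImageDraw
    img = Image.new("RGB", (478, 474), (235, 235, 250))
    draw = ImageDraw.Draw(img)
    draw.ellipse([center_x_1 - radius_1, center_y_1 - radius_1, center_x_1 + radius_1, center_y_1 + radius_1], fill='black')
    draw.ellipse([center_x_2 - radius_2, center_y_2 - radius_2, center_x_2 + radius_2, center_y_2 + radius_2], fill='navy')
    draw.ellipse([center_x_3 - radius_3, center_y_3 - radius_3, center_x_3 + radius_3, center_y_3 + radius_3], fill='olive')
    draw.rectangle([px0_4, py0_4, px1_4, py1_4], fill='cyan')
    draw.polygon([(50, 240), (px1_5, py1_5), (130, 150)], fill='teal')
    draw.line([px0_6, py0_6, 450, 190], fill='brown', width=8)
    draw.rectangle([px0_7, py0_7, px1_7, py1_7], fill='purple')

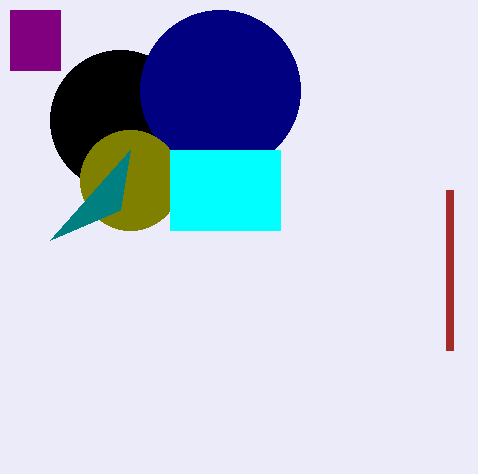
center_x_1 = 120; center_y_1 = 120; radius_1 = 70; center_x_2 = 220; center_y_2 = 90; radius_2 = 80; center_x_3 = 130; center_y_3 = 180; radius_3 = 50; px0_4 = 170; py0_4 = 150; px1_4 = 280; py1_4 = 230; px1_5 = 120; py1_5 = 210; px0_6 = 450; py0_6 = 350; px0_7 = 10; py0_7 = 10; px1_7 = 60; py1_7 = 70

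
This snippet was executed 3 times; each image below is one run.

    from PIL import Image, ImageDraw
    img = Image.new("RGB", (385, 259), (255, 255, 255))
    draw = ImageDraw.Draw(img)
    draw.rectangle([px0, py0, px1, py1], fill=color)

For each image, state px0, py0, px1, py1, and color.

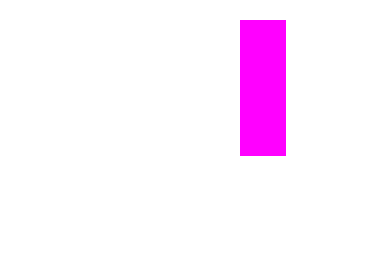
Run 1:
px0 = 240, py0 = 20, px1 = 285, py1 = 155, color = 'magenta'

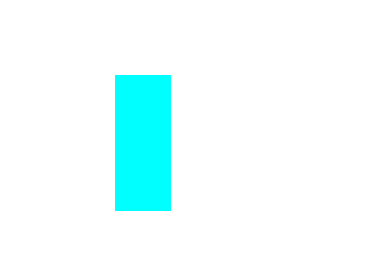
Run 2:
px0 = 115; py0 = 75; px1 = 170; py1 = 210; color = 'cyan'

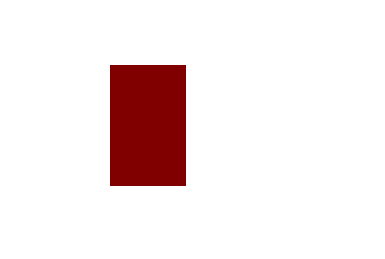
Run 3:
px0 = 110, py0 = 65, px1 = 185, py1 = 185, color = 'maroon'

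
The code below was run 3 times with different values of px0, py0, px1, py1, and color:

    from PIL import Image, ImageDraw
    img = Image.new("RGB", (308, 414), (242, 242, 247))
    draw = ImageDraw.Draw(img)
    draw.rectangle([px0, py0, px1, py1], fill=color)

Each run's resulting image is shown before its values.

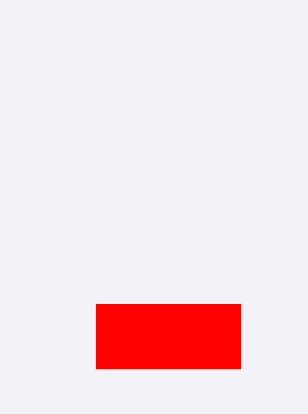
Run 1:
px0 = 96
py0 = 304
px1 = 240
py1 = 368
color = 'red'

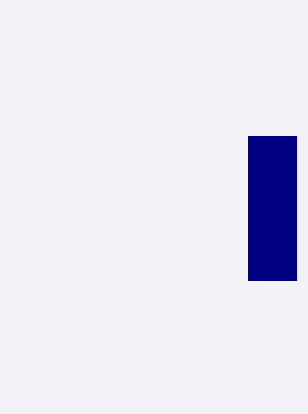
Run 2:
px0 = 248
py0 = 136
px1 = 296
py1 = 280
color = 'navy'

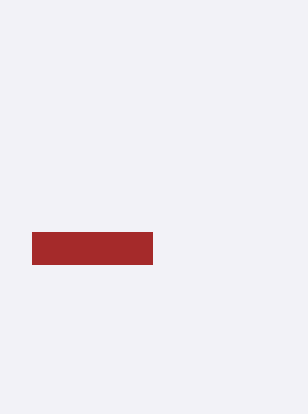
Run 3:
px0 = 32, py0 = 232, px1 = 152, py1 = 264, color = 'brown'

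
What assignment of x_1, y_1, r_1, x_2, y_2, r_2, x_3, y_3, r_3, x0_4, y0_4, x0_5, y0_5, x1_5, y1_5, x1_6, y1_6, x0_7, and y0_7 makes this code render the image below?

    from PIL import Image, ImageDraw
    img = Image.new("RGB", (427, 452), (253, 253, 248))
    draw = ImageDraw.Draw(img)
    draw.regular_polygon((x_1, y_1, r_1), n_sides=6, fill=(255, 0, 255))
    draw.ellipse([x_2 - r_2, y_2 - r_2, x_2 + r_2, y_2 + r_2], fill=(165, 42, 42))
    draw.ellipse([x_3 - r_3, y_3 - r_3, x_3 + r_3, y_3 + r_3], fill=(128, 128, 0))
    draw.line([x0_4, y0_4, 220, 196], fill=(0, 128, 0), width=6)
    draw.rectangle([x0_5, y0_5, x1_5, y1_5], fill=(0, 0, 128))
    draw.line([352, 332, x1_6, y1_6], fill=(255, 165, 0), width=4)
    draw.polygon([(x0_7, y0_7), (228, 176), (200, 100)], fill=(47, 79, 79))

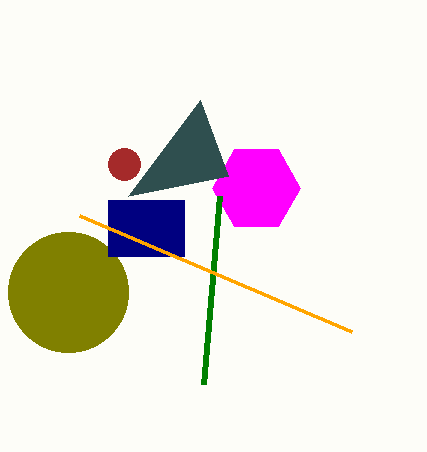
x_1 = 256, y_1 = 188, r_1 = 44, x_2 = 124, y_2 = 164, r_2 = 16, x_3 = 68, y_3 = 292, r_3 = 60, x0_4 = 204, y0_4 = 384, x0_5 = 108, y0_5 = 200, x1_5 = 184, y1_5 = 256, x1_6 = 80, y1_6 = 216, x0_7 = 128, y0_7 = 196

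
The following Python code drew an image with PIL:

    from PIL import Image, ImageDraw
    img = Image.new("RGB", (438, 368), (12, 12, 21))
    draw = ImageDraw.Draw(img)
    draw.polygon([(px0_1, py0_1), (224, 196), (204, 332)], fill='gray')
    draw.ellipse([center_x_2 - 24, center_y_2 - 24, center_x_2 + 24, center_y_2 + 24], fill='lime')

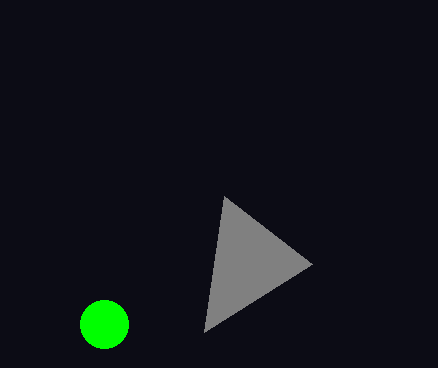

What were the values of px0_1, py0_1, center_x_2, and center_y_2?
px0_1 = 312, py0_1 = 264, center_x_2 = 104, center_y_2 = 324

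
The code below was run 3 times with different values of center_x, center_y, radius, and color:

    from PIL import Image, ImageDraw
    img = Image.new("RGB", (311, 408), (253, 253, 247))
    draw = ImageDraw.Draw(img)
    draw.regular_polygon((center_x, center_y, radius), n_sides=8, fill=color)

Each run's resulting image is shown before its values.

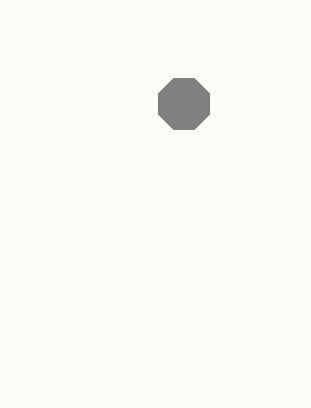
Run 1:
center_x = 184, center_y = 104, radius = 28, color = 'gray'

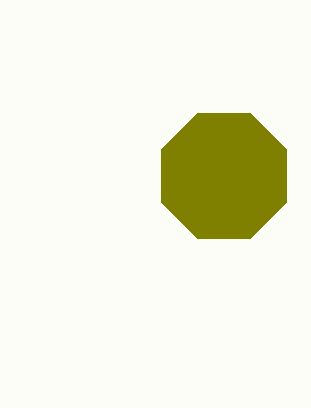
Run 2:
center_x = 224, center_y = 176, radius = 68, color = 'olive'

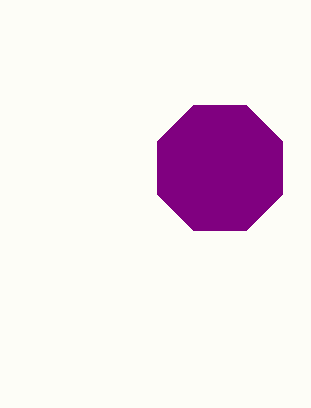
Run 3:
center_x = 220, center_y = 168, radius = 68, color = 'purple'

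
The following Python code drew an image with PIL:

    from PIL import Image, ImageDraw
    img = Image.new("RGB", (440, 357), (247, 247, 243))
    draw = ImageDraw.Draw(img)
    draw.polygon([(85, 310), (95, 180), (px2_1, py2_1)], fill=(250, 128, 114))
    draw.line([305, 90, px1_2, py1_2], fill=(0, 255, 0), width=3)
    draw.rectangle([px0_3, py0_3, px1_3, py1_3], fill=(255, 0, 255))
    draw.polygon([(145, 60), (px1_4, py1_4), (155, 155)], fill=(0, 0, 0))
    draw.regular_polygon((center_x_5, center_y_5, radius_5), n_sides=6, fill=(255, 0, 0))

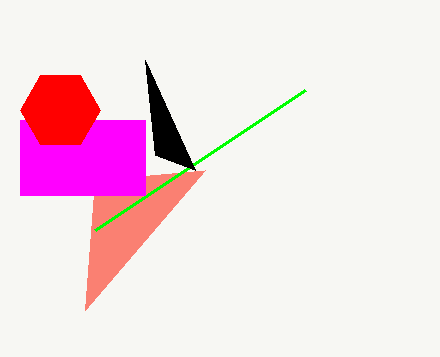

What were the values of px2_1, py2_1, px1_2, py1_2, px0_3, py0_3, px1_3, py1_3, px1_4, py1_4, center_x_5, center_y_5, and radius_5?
px2_1 = 205; py2_1 = 170; px1_2 = 95; py1_2 = 230; px0_3 = 20; py0_3 = 120; px1_3 = 145; py1_3 = 195; px1_4 = 195; py1_4 = 170; center_x_5 = 60; center_y_5 = 110; radius_5 = 40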